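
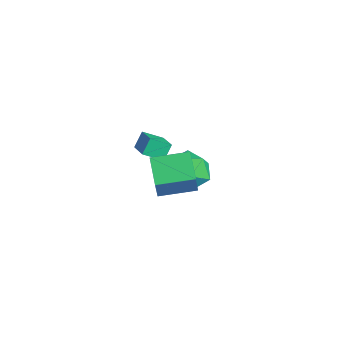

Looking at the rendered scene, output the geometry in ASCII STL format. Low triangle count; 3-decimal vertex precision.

solid 
facet normal -0.872 0.265 0.412
outer loop
vertex 1.1 0.254 3.321
vertex 1.687 1.857 3.532
vertex 0.555 0.638 1.922
endloop
endfacet
facet normal -0.342 -0.932 -0.123
outer loop
vertex 1.853 0.243 1.308
vertex 1.1 0.254 3.321
vertex 0.555 0.638 1.922
endloop
endfacet
facet normal -0.872 0.264 0.413
outer loop
vertex 0.555 0.638 1.922
vertex 1.687 1.857 3.532
vertex 1.141 2.241 2.133
endloop
endfacet
facet normal -0.352 0.247 -0.903
outer loop
vertex 1.141 2.241 2.133
vertex 1.853 0.243 1.308
vertex 0.555 0.638 1.922
endloop
endfacet
facet normal 0.352 -0.248 0.903
outer loop
vertex 1.1 0.254 3.321
vertex 2.985 1.462 2.918
vertex 1.687 1.857 3.532
endloop
endfacet
facet normal -0.341 -0.932 -0.123
outer loop
vertex 2.399 -0.141 2.707
vertex 1.1 0.254 3.321
vertex 1.853 0.243 1.308
endloop
endfacet
facet normal 0.352 -0.247 0.903
outer loop
vertex 2.399 -0.141 2.707
vertex 2.985 1.462 2.918
vertex 1.1 0.254 3.321
endloop
endfacet
facet normal 0.342 0.932 0.122
outer loop
vertex 1.687 1.857 3.532
vertex 2.985 1.462 2.918
vertex 1.141 2.241 2.133
endloop
endfacet
facet normal -0.351 0.248 -0.903
outer loop
vertex 2.44 1.846 1.519
vertex 1.853 0.243 1.308
vertex 1.141 2.241 2.133
endloop
endfacet
facet normal 0.341 0.932 0.123
outer loop
vertex 1.141 2.241 2.133
vertex 2.985 1.462 2.918
vertex 2.44 1.846 1.519
endloop
endfacet
facet normal 0.871 -0.265 -0.413
outer loop
vertex 2.44 1.846 1.519
vertex 2.399 -0.141 2.707
vertex 1.853 0.243 1.308
endloop
endfacet
facet normal 0.872 -0.264 -0.412
outer loop
vertex 2.985 1.462 2.918
vertex 2.399 -0.141 2.707
vertex 2.44 1.846 1.519
endloop
endfacet
facet normal -0.901 0.139 -0.411
outer loop
vertex -4.127 2.028 -0.949
vertex -4.374 2.548 -0.231
vertex -3.752 2.922 -1.468
endloop
endfacet
facet normal 0.268 -0.565 -0.780
outer loop
vertex -2.526 2.732 -0.909
vertex -4.127 2.028 -0.949
vertex -3.752 2.922 -1.468
endloop
endfacet
facet normal -0.901 0.141 -0.411
outer loop
vertex -3.752 2.922 -1.468
vertex -4.374 2.548 -0.231
vertex -3.998 3.442 -0.75
endloop
endfacet
facet normal 0.341 0.813 -0.472
outer loop
vertex -3.998 3.442 -0.75
vertex -2.526 2.732 -0.909
vertex -3.752 2.922 -1.468
endloop
endfacet
facet normal -0.341 -0.813 0.472
outer loop
vertex -4.127 2.028 -0.949
vertex -3.148 2.358 0.328
vertex -4.374 2.548 -0.231
endloop
endfacet
facet normal 0.268 -0.566 -0.780
outer loop
vertex -2.902 1.838 -0.39
vertex -4.127 2.028 -0.949
vertex -2.526 2.732 -0.909
endloop
endfacet
facet normal -0.341 -0.813 0.472
outer loop
vertex -2.902 1.838 -0.39
vertex -3.148 2.358 0.328
vertex -4.127 2.028 -0.949
endloop
endfacet
facet normal -0.268 0.566 0.780
outer loop
vertex -4.374 2.548 -0.231
vertex -3.148 2.358 0.328
vertex -3.998 3.442 -0.75
endloop
endfacet
facet normal 0.341 0.813 -0.472
outer loop
vertex -2.773 3.252 -0.191
vertex -2.526 2.732 -0.909
vertex -3.998 3.442 -0.75
endloop
endfacet
facet normal -0.268 0.565 0.780
outer loop
vertex -3.998 3.442 -0.75
vertex -3.148 2.358 0.328
vertex -2.773 3.252 -0.191
endloop
endfacet
facet normal 0.901 -0.140 0.411
outer loop
vertex -2.773 3.252 -0.191
vertex -2.902 1.838 -0.39
vertex -2.526 2.732 -0.909
endloop
endfacet
facet normal 0.901 -0.140 0.410
outer loop
vertex -3.148 2.358 0.328
vertex -2.902 1.838 -0.39
vertex -2.773 3.252 -0.191
endloop
endfacet
facet normal -0.707 -0.265 0.655
outer loop
vertex -3.128 4.247 -1.287
vertex -3.235 3.175 -1.836
vertex -2.447 3.313 -0.93
endloop
endfacet
facet normal -0.242 0.188 0.952
outer loop
vertex -3.128 4.247 -1.287
vertex -2.447 3.313 -0.93
vertex -1.96 4.416 -1.024
endloop
endfacet
facet normal -0.241 0.788 0.566
outer loop
vertex -3.128 4.247 -1.287
vertex -1.96 4.416 -1.024
vertex -2.446 4.959 -1.988
endloop
endfacet
facet normal -0.707 0.707 0.030
outer loop
vertex -3.128 4.247 -1.287
vertex -2.446 4.959 -1.988
vertex -3.235 4.191 -2.491
endloop
endfacet
facet normal -0.995 0.055 0.086
outer loop
vertex -3.128 4.247 -1.287
vertex -3.235 4.191 -2.491
vertex -3.235 3.175 -1.836
endloop
endfacet
facet normal 0.407 -0.102 0.908
outer loop
vertex -1.96 4.416 -1.024
vertex -2.447 3.313 -0.93
vertex -1.345 3.449 -1.409
endloop
endfacet
facet normal -0.345 -0.835 0.428
outer loop
vertex -2.447 3.313 -0.93
vertex -3.235 3.175 -1.836
vertex -2.134 2.681 -1.912
endloop
endfacet
facet normal -0.809 -0.318 -0.494
outer loop
vertex -3.235 3.175 -1.836
vertex -3.235 4.191 -2.491
vertex -2.62 3.224 -2.876
endloop
endfacet
facet normal -0.344 0.736 -0.583
outer loop
vertex -3.235 4.191 -2.491
vertex -2.446 4.959 -1.988
vertex -2.133 4.327 -2.97
endloop
endfacet
facet normal 0.409 0.868 0.283
outer loop
vertex -2.446 4.959 -1.988
vertex -1.96 4.416 -1.024
vertex -1.345 4.465 -2.064
endloop
endfacet
facet normal 0.707 -0.707 -0.030
outer loop
vertex -1.452 3.393 -2.613
vertex -1.345 3.449 -1.409
vertex -2.134 2.681 -1.912
endloop
endfacet
facet normal 0.241 -0.788 -0.566
outer loop
vertex -1.452 3.393 -2.613
vertex -2.134 2.681 -1.912
vertex -2.62 3.224 -2.876
endloop
endfacet
facet normal 0.242 -0.188 -0.952
outer loop
vertex -1.452 3.393 -2.613
vertex -2.62 3.224 -2.876
vertex -2.133 4.327 -2.97
endloop
endfacet
facet normal 0.707 0.265 -0.655
outer loop
vertex -1.452 3.393 -2.613
vertex -2.133 4.327 -2.97
vertex -1.345 4.465 -2.064
endloop
endfacet
facet normal 0.995 -0.055 -0.086
outer loop
vertex -1.452 3.393 -2.613
vertex -1.345 4.465 -2.064
vertex -1.345 3.449 -1.409
endloop
endfacet
facet normal 0.344 -0.736 0.583
outer loop
vertex -2.134 2.681 -1.912
vertex -1.345 3.449 -1.409
vertex -2.447 3.313 -0.93
endloop
endfacet
facet normal -0.409 -0.868 -0.283
outer loop
vertex -2.62 3.224 -2.876
vertex -2.134 2.681 -1.912
vertex -3.235 3.175 -1.836
endloop
endfacet
facet normal -0.407 0.102 -0.908
outer loop
vertex -2.133 4.327 -2.97
vertex -2.62 3.224 -2.876
vertex -3.235 4.191 -2.491
endloop
endfacet
facet normal 0.345 0.835 -0.428
outer loop
vertex -1.345 4.465 -2.064
vertex -2.133 4.327 -2.97
vertex -2.446 4.959 -1.988
endloop
endfacet
facet normal 0.809 0.318 0.494
outer loop
vertex -1.345 3.449 -1.409
vertex -1.345 4.465 -2.064
vertex -1.96 4.416 -1.024
endloop
endfacet

endsolid


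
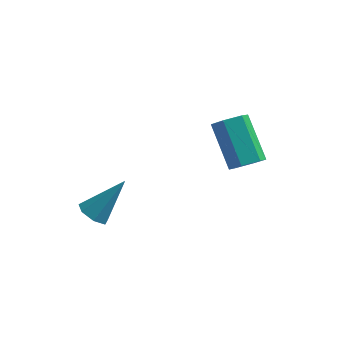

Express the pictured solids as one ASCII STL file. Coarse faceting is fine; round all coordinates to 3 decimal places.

solid 
facet normal -0.525 -0.393 -0.755
outer loop
vertex -0.619 -0.651 -3.586
vertex -1.075 -0.816 -3.183
vertex -1.011 -0.279 -3.507
endloop
endfacet
facet normal 0.594 0.707 -0.384
outer loop
vertex -0.619 -0.651 -3.586
vertex -1.011 -0.279 -3.507
vertex -0.125 -0.104 -1.817
endloop
endfacet
facet normal -0.525 -0.393 -0.755
outer loop
vertex -1.011 -0.279 -3.507
vertex -1.075 -0.816 -3.183
vertex -1.452 -0.311 -3.184
endloop
endfacet
facet normal -0.107 0.993 -0.047
outer loop
vertex -1.011 -0.279 -3.507
vertex -1.452 -0.311 -3.184
vertex -0.125 -0.104 -1.817
endloop
endfacet
facet normal -0.525 -0.393 -0.755
outer loop
vertex -1.452 -0.311 -3.184
vertex -1.075 -0.816 -3.183
vertex -1.608 -0.723 -2.861
endloop
endfacet
facet normal -0.608 0.619 0.496
outer loop
vertex -1.452 -0.311 -3.184
vertex -1.608 -0.723 -2.861
vertex -0.125 -0.104 -1.817
endloop
endfacet
facet normal -0.525 -0.394 -0.755
outer loop
vertex -1.608 -0.723 -2.861
vertex -1.075 -0.816 -3.183
vertex -1.363 -1.205 -2.78
endloop
endfacet
facet normal -0.534 -0.131 0.836
outer loop
vertex -1.608 -0.723 -2.861
vertex -1.363 -1.205 -2.78
vertex -0.125 -0.104 -1.817
endloop
endfacet
facet normal -0.525 -0.393 -0.755
outer loop
vertex -1.363 -1.205 -2.78
vertex -1.075 -0.816 -3.183
vertex -0.901 -1.394 -3.003
endloop
endfacet
facet normal 0.061 -0.695 0.716
outer loop
vertex -1.363 -1.205 -2.78
vertex -0.901 -1.394 -3.003
vertex -0.125 -0.104 -1.817
endloop
endfacet
facet normal -0.526 -0.393 -0.754
outer loop
vertex -0.901 -1.394 -3.003
vertex -1.075 -0.816 -3.183
vertex -0.57 -1.148 -3.362
endloop
endfacet
facet normal 0.728 -0.647 0.228
outer loop
vertex -0.901 -1.394 -3.003
vertex -0.57 -1.148 -3.362
vertex -0.125 -0.104 -1.817
endloop
endfacet
facet normal -0.525 -0.392 -0.755
outer loop
vertex -0.57 -1.148 -3.362
vertex -1.075 -0.816 -3.183
vertex -0.619 -0.651 -3.586
endloop
endfacet
facet normal 0.965 -0.023 -0.262
outer loop
vertex -0.57 -1.148 -3.362
vertex -0.619 -0.651 -3.586
vertex -0.125 -0.104 -1.817
endloop
endfacet
facet normal 0.451 -0.571 -0.686
outer loop
vertex 4.171 3.076 -2.544
vertex 3.581 2.708 -2.626
vertex 3.698 3.274 -3.02
endloop
endfacet
facet normal 0.583 0.770 -0.259
outer loop
vertex 4.171 3.076 -2.544
vertex 3.698 3.274 -3.02
vertex 3.269 4.219 -1.173
endloop
endfacet
facet normal 0.584 0.770 -0.258
outer loop
vertex 3.269 4.219 -1.173
vertex 3.698 3.274 -3.02
vertex 2.796 4.418 -1.649
endloop
endfacet
facet normal -0.450 0.572 0.686
outer loop
vertex 3.269 4.219 -1.173
vertex 2.796 4.418 -1.649
vertex 2.679 3.852 -1.254
endloop
endfacet
facet normal 0.451 -0.571 -0.686
outer loop
vertex 3.698 3.274 -3.02
vertex 3.581 2.708 -2.626
vertex 3.108 2.907 -3.102
endloop
endfacet
facet normal -0.292 0.631 -0.719
outer loop
vertex 3.698 3.274 -3.02
vertex 3.108 2.907 -3.102
vertex 2.796 4.418 -1.649
endloop
endfacet
facet normal -0.293 0.630 -0.719
outer loop
vertex 2.796 4.418 -1.649
vertex 3.108 2.907 -3.102
vertex 2.206 4.05 -1.731
endloop
endfacet
facet normal -0.452 0.571 0.685
outer loop
vertex 2.796 4.418 -1.649
vertex 2.206 4.05 -1.731
vertex 2.679 3.852 -1.254
endloop
endfacet
facet normal 0.450 -0.572 -0.686
outer loop
vertex 3.108 2.907 -3.102
vertex 3.581 2.708 -2.626
vertex 2.991 2.341 -2.707
endloop
endfacet
facet normal -0.877 -0.140 -0.460
outer loop
vertex 3.108 2.907 -3.102
vertex 2.991 2.341 -2.707
vertex 2.206 4.05 -1.731
endloop
endfacet
facet normal -0.877 -0.140 -0.460
outer loop
vertex 2.206 4.05 -1.731
vertex 2.991 2.341 -2.707
vertex 2.089 3.484 -1.336
endloop
endfacet
facet normal -0.452 0.571 0.685
outer loop
vertex 2.206 4.05 -1.731
vertex 2.089 3.484 -1.336
vertex 2.679 3.852 -1.254
endloop
endfacet
facet normal 0.450 -0.572 -0.686
outer loop
vertex 2.991 2.341 -2.707
vertex 3.581 2.708 -2.626
vertex 3.464 2.142 -2.231
endloop
endfacet
facet normal -0.584 -0.770 0.258
outer loop
vertex 2.991 2.341 -2.707
vertex 3.464 2.142 -2.231
vertex 2.089 3.484 -1.336
endloop
endfacet
facet normal -0.583 -0.770 0.259
outer loop
vertex 2.089 3.484 -1.336
vertex 3.464 2.142 -2.231
vertex 2.562 3.286 -0.86
endloop
endfacet
facet normal -0.451 0.571 0.686
outer loop
vertex 2.089 3.484 -1.336
vertex 2.562 3.286 -0.86
vertex 2.679 3.852 -1.254
endloop
endfacet
facet normal 0.452 -0.571 -0.685
outer loop
vertex 3.464 2.142 -2.231
vertex 3.581 2.708 -2.626
vertex 4.054 2.51 -2.149
endloop
endfacet
facet normal 0.293 -0.630 0.719
outer loop
vertex 3.464 2.142 -2.231
vertex 4.054 2.51 -2.149
vertex 2.562 3.286 -0.86
endloop
endfacet
facet normal 0.293 -0.631 0.719
outer loop
vertex 2.562 3.286 -0.86
vertex 4.054 2.51 -2.149
vertex 3.152 3.653 -0.778
endloop
endfacet
facet normal -0.451 0.571 0.686
outer loop
vertex 2.562 3.286 -0.86
vertex 3.152 3.653 -0.778
vertex 2.679 3.852 -1.254
endloop
endfacet
facet normal 0.452 -0.571 -0.685
outer loop
vertex 4.054 2.51 -2.149
vertex 3.581 2.708 -2.626
vertex 4.171 3.076 -2.544
endloop
endfacet
facet normal 0.877 0.140 0.460
outer loop
vertex 4.054 2.51 -2.149
vertex 4.171 3.076 -2.544
vertex 3.152 3.653 -0.778
endloop
endfacet
facet normal 0.877 0.140 0.460
outer loop
vertex 3.152 3.653 -0.778
vertex 4.171 3.076 -2.544
vertex 3.269 4.219 -1.173
endloop
endfacet
facet normal -0.450 0.572 0.686
outer loop
vertex 3.152 3.653 -0.778
vertex 3.269 4.219 -1.173
vertex 2.679 3.852 -1.254
endloop
endfacet

endsolid


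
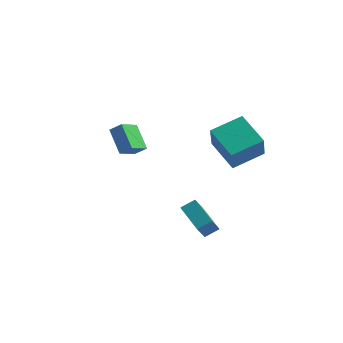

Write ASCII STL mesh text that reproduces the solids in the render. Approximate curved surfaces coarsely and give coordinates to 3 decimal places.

solid 
facet normal -0.580 0.527 0.621
outer loop
vertex -4.187 2.784 -0.197
vertex -3.833 3.913 -0.825
vertex -4.842 2.692 -0.731
endloop
endfacet
facet normal -0.264 -0.843 0.469
outer loop
vertex -3.867 1.807 -1.775
vertex -4.187 2.784 -0.197
vertex -4.842 2.692 -0.731
endloop
endfacet
facet normal -0.580 0.527 0.621
outer loop
vertex -4.842 2.692 -0.731
vertex -3.833 3.913 -0.825
vertex -4.488 3.821 -1.359
endloop
endfacet
facet normal -0.771 -0.108 -0.628
outer loop
vertex -4.488 3.821 -1.359
vertex -3.867 1.807 -1.775
vertex -4.842 2.692 -0.731
endloop
endfacet
facet normal 0.771 0.108 0.628
outer loop
vertex -4.187 2.784 -0.197
vertex -2.858 3.028 -1.869
vertex -3.833 3.913 -0.825
endloop
endfacet
facet normal -0.264 -0.843 0.469
outer loop
vertex -3.212 1.899 -1.241
vertex -4.187 2.784 -0.197
vertex -3.867 1.807 -1.775
endloop
endfacet
facet normal 0.771 0.108 0.628
outer loop
vertex -3.212 1.899 -1.241
vertex -2.858 3.028 -1.869
vertex -4.187 2.784 -0.197
endloop
endfacet
facet normal 0.264 0.843 -0.469
outer loop
vertex -3.833 3.913 -0.825
vertex -2.858 3.028 -1.869
vertex -4.488 3.821 -1.359
endloop
endfacet
facet normal -0.771 -0.108 -0.628
outer loop
vertex -3.513 2.936 -2.403
vertex -3.867 1.807 -1.775
vertex -4.488 3.821 -1.359
endloop
endfacet
facet normal 0.264 0.843 -0.469
outer loop
vertex -4.488 3.821 -1.359
vertex -2.858 3.028 -1.869
vertex -3.513 2.936 -2.403
endloop
endfacet
facet normal 0.580 -0.527 -0.621
outer loop
vertex -3.513 2.936 -2.403
vertex -3.212 1.899 -1.241
vertex -3.867 1.807 -1.775
endloop
endfacet
facet normal 0.580 -0.527 -0.621
outer loop
vertex -2.858 3.028 -1.869
vertex -3.212 1.899 -1.241
vertex -3.513 2.936 -2.403
endloop
endfacet
facet normal -0.765 0.497 0.410
outer loop
vertex 0.962 2.344 0.88
vertex 2.167 3.721 1.458
vertex 0.693 3.252 -0.721
endloop
endfacet
facet normal -0.628 -0.718 -0.302
outer loop
vertex 2.253 2.239 -1.558
vertex 0.962 2.344 0.88
vertex 0.693 3.252 -0.721
endloop
endfacet
facet normal -0.765 0.496 0.411
outer loop
vertex 0.693 3.252 -0.721
vertex 2.167 3.721 1.458
vertex 1.898 4.63 -0.142
endloop
endfacet
facet normal -0.145 0.488 -0.861
outer loop
vertex 1.898 4.63 -0.142
vertex 2.253 2.239 -1.558
vertex 0.693 3.252 -0.721
endloop
endfacet
facet normal 0.145 -0.488 0.861
outer loop
vertex 0.962 2.344 0.88
vertex 3.727 2.708 0.621
vertex 2.167 3.721 1.458
endloop
endfacet
facet normal -0.628 -0.717 -0.302
outer loop
vertex 2.522 1.33 0.042
vertex 0.962 2.344 0.88
vertex 2.253 2.239 -1.558
endloop
endfacet
facet normal 0.145 -0.488 0.861
outer loop
vertex 2.522 1.33 0.042
vertex 3.727 2.708 0.621
vertex 0.962 2.344 0.88
endloop
endfacet
facet normal 0.628 0.717 0.302
outer loop
vertex 2.167 3.721 1.458
vertex 3.727 2.708 0.621
vertex 1.898 4.63 -0.142
endloop
endfacet
facet normal -0.145 0.488 -0.861
outer loop
vertex 3.458 3.616 -0.98
vertex 2.253 2.239 -1.558
vertex 1.898 4.63 -0.142
endloop
endfacet
facet normal 0.628 0.717 0.301
outer loop
vertex 1.898 4.63 -0.142
vertex 3.727 2.708 0.621
vertex 3.458 3.616 -0.98
endloop
endfacet
facet normal 0.765 -0.497 -0.411
outer loop
vertex 3.458 3.616 -0.98
vertex 2.522 1.33 0.042
vertex 2.253 2.239 -1.558
endloop
endfacet
facet normal 0.765 -0.497 -0.410
outer loop
vertex 3.727 2.708 0.621
vertex 2.522 1.33 0.042
vertex 3.458 3.616 -0.98
endloop
endfacet
facet normal -0.658 -0.588 -0.471
outer loop
vertex 1.899 -1.615 -3.756
vertex 0.619 -0.702 -3.109
vertex 1.943 -0.696 -4.966
endloop
endfacet
facet normal 0.754 -0.536 -0.380
outer loop
vertex 2.521 -0.178 -4.551
vertex 1.899 -1.615 -3.756
vertex 1.943 -0.696 -4.966
endloop
endfacet
facet normal -0.658 -0.588 -0.471
outer loop
vertex 1.943 -0.696 -4.966
vertex 0.619 -0.702 -3.109
vertex 0.663 0.217 -4.319
endloop
endfacet
facet normal 0.029 0.605 -0.796
outer loop
vertex 0.663 0.217 -4.319
vertex 2.521 -0.178 -4.551
vertex 1.943 -0.696 -4.966
endloop
endfacet
facet normal -0.029 -0.605 0.796
outer loop
vertex 1.899 -1.615 -3.756
vertex 1.197 -0.184 -2.694
vertex 0.619 -0.702 -3.109
endloop
endfacet
facet normal 0.754 -0.536 -0.380
outer loop
vertex 2.477 -1.097 -3.341
vertex 1.899 -1.615 -3.756
vertex 2.521 -0.178 -4.551
endloop
endfacet
facet normal -0.029 -0.605 0.796
outer loop
vertex 2.477 -1.097 -3.341
vertex 1.197 -0.184 -2.694
vertex 1.899 -1.615 -3.756
endloop
endfacet
facet normal -0.754 0.536 0.380
outer loop
vertex 0.619 -0.702 -3.109
vertex 1.197 -0.184 -2.694
vertex 0.663 0.217 -4.319
endloop
endfacet
facet normal 0.029 0.605 -0.796
outer loop
vertex 1.241 0.735 -3.904
vertex 2.521 -0.178 -4.551
vertex 0.663 0.217 -4.319
endloop
endfacet
facet normal -0.754 0.536 0.380
outer loop
vertex 0.663 0.217 -4.319
vertex 1.197 -0.184 -2.694
vertex 1.241 0.735 -3.904
endloop
endfacet
facet normal 0.658 0.588 0.471
outer loop
vertex 1.241 0.735 -3.904
vertex 2.477 -1.097 -3.341
vertex 2.521 -0.178 -4.551
endloop
endfacet
facet normal 0.658 0.588 0.471
outer loop
vertex 1.197 -0.184 -2.694
vertex 2.477 -1.097 -3.341
vertex 1.241 0.735 -3.904
endloop
endfacet

endsolid


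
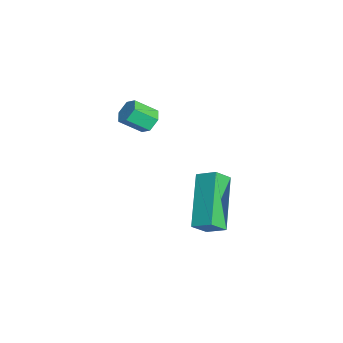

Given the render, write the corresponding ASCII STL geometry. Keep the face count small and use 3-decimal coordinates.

solid 
facet normal 0.011 0.794 -0.608
outer loop
vertex -1.872 1.477 3.587
vertex -2.384 1.537 3.656
vertex -2.05 1.776 3.974
endloop
endfacet
facet normal 0.940 0.199 0.278
outer loop
vertex -1.872 1.477 3.587
vertex -2.05 1.776 3.974
vertex -1.884 0.684 4.196
endloop
endfacet
facet normal 0.940 0.199 0.277
outer loop
vertex -1.884 0.684 4.196
vertex -2.05 1.776 3.974
vertex -2.061 0.983 4.582
endloop
endfacet
facet normal -0.010 -0.793 0.609
outer loop
vertex -1.884 0.684 4.196
vertex -2.061 0.983 4.582
vertex -2.396 0.743 4.264
endloop
endfacet
facet normal 0.012 0.793 -0.609
outer loop
vertex -2.05 1.776 3.974
vertex -2.384 1.537 3.656
vertex -2.562 1.836 4.042
endloop
endfacet
facet normal 0.174 0.598 0.783
outer loop
vertex -2.05 1.776 3.974
vertex -2.562 1.836 4.042
vertex -2.061 0.983 4.582
endloop
endfacet
facet normal 0.174 0.598 0.782
outer loop
vertex -2.061 0.983 4.582
vertex -2.562 1.836 4.042
vertex -2.573 1.042 4.651
endloop
endfacet
facet normal -0.009 -0.793 0.609
outer loop
vertex -2.061 0.983 4.582
vertex -2.573 1.042 4.651
vertex -2.396 0.743 4.264
endloop
endfacet
facet normal 0.010 0.793 -0.609
outer loop
vertex -2.562 1.836 4.042
vertex -2.384 1.537 3.656
vertex -2.896 1.596 3.724
endloop
endfacet
facet normal -0.766 0.398 0.505
outer loop
vertex -2.562 1.836 4.042
vertex -2.896 1.596 3.724
vertex -2.573 1.042 4.651
endloop
endfacet
facet normal -0.765 0.400 0.505
outer loop
vertex -2.573 1.042 4.651
vertex -2.896 1.596 3.724
vertex -2.908 0.803 4.333
endloop
endfacet
facet normal -0.011 -0.794 0.608
outer loop
vertex -2.573 1.042 4.651
vertex -2.908 0.803 4.333
vertex -2.396 0.743 4.264
endloop
endfacet
facet normal 0.010 0.793 -0.609
outer loop
vertex -2.896 1.596 3.724
vertex -2.384 1.537 3.656
vertex -2.719 1.297 3.338
endloop
endfacet
facet normal -0.940 -0.199 -0.277
outer loop
vertex -2.896 1.596 3.724
vertex -2.719 1.297 3.338
vertex -2.908 0.803 4.333
endloop
endfacet
facet normal -0.940 -0.200 -0.278
outer loop
vertex -2.908 0.803 4.333
vertex -2.719 1.297 3.338
vertex -2.73 0.504 3.946
endloop
endfacet
facet normal -0.011 -0.794 0.608
outer loop
vertex -2.908 0.803 4.333
vertex -2.73 0.504 3.946
vertex -2.396 0.743 4.264
endloop
endfacet
facet normal 0.009 0.793 -0.609
outer loop
vertex -2.719 1.297 3.338
vertex -2.384 1.537 3.656
vertex -2.207 1.238 3.269
endloop
endfacet
facet normal -0.174 -0.598 -0.783
outer loop
vertex -2.719 1.297 3.338
vertex -2.207 1.238 3.269
vertex -2.73 0.504 3.946
endloop
endfacet
facet normal -0.174 -0.598 -0.783
outer loop
vertex -2.73 0.504 3.946
vertex -2.207 1.238 3.269
vertex -2.218 0.444 3.878
endloop
endfacet
facet normal -0.012 -0.793 0.609
outer loop
vertex -2.73 0.504 3.946
vertex -2.218 0.444 3.878
vertex -2.396 0.743 4.264
endloop
endfacet
facet normal 0.011 0.794 -0.608
outer loop
vertex -2.207 1.238 3.269
vertex -2.384 1.537 3.656
vertex -1.872 1.477 3.587
endloop
endfacet
facet normal 0.765 -0.399 -0.506
outer loop
vertex -2.207 1.238 3.269
vertex -1.872 1.477 3.587
vertex -2.218 0.444 3.878
endloop
endfacet
facet normal 0.766 -0.399 -0.504
outer loop
vertex -2.218 0.444 3.878
vertex -1.872 1.477 3.587
vertex -1.884 0.684 4.196
endloop
endfacet
facet normal -0.010 -0.793 0.609
outer loop
vertex -2.218 0.444 3.878
vertex -1.884 0.684 4.196
vertex -2.396 0.743 4.264
endloop
endfacet
facet normal -0.482 -0.737 -0.474
outer loop
vertex 0.511 2.727 3.121
vertex 0.251 3.255 2.565
vertex 2.238 2.348 1.952
endloop
endfacet
facet normal 0.322 -0.652 0.687
outer loop
vertex 2.629 2.945 2.335
vertex 0.511 2.727 3.121
vertex 2.238 2.348 1.952
endloop
endfacet
facet normal -0.482 -0.737 -0.473
outer loop
vertex 2.238 2.348 1.952
vertex 0.251 3.255 2.565
vertex 1.978 2.876 1.395
endloop
endfacet
facet normal 0.815 -0.180 -0.551
outer loop
vertex 1.978 2.876 1.395
vertex 2.629 2.945 2.335
vertex 2.238 2.348 1.952
endloop
endfacet
facet normal -0.815 0.180 0.552
outer loop
vertex 0.511 2.727 3.121
vertex 0.642 3.852 2.948
vertex 0.251 3.255 2.565
endloop
endfacet
facet normal 0.322 -0.652 0.686
outer loop
vertex 0.902 3.324 3.505
vertex 0.511 2.727 3.121
vertex 2.629 2.945 2.335
endloop
endfacet
facet normal -0.815 0.180 0.551
outer loop
vertex 0.902 3.324 3.505
vertex 0.642 3.852 2.948
vertex 0.511 2.727 3.121
endloop
endfacet
facet normal -0.322 0.652 -0.687
outer loop
vertex 0.251 3.255 2.565
vertex 0.642 3.852 2.948
vertex 1.978 2.876 1.395
endloop
endfacet
facet normal 0.815 -0.179 -0.551
outer loop
vertex 2.369 3.473 1.779
vertex 2.629 2.945 2.335
vertex 1.978 2.876 1.395
endloop
endfacet
facet normal -0.322 0.652 -0.686
outer loop
vertex 1.978 2.876 1.395
vertex 0.642 3.852 2.948
vertex 2.369 3.473 1.779
endloop
endfacet
facet normal 0.483 0.737 0.474
outer loop
vertex 2.369 3.473 1.779
vertex 0.902 3.324 3.505
vertex 2.629 2.945 2.335
endloop
endfacet
facet normal 0.482 0.737 0.474
outer loop
vertex 0.642 3.852 2.948
vertex 0.902 3.324 3.505
vertex 2.369 3.473 1.779
endloop
endfacet

endsolid


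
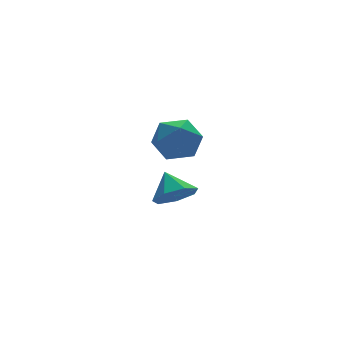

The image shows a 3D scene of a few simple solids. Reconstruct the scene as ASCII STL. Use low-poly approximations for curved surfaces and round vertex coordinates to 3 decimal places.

solid 
facet normal -0.037 -0.740 -0.672
outer loop
vertex 2.359 3.695 -0.647
vertex 1.549 3.568 -0.463
vertex 1.881 4.077 -1.042
endloop
endfacet
facet normal 0.648 0.760 -0.050
outer loop
vertex 2.359 3.695 -0.647
vertex 1.881 4.077 -1.042
vertex 1.591 4.412 0.303
endloop
endfacet
facet normal -0.038 -0.740 -0.672
outer loop
vertex 1.881 4.077 -1.042
vertex 1.549 3.568 -0.463
vertex 1.153 4.077 -1.001
endloop
endfacet
facet normal -0.014 0.970 -0.244
outer loop
vertex 1.881 4.077 -1.042
vertex 1.153 4.077 -1.001
vertex 1.591 4.412 0.303
endloop
endfacet
facet normal -0.037 -0.739 -0.672
outer loop
vertex 1.153 4.077 -1.001
vertex 1.549 3.568 -0.463
vertex 0.723 3.693 -0.555
endloop
endfacet
facet normal -0.652 0.758 0.024
outer loop
vertex 1.153 4.077 -1.001
vertex 0.723 3.693 -0.555
vertex 1.591 4.412 0.303
endloop
endfacet
facet normal -0.037 -0.740 -0.672
outer loop
vertex 0.723 3.693 -0.555
vertex 1.549 3.568 -0.463
vertex 0.915 3.215 -0.039
endloop
endfacet
facet normal -0.783 0.284 0.554
outer loop
vertex 0.723 3.693 -0.555
vertex 0.915 3.215 -0.039
vertex 1.591 4.412 0.303
endloop
endfacet
facet normal -0.037 -0.740 -0.671
outer loop
vertex 0.915 3.215 -0.039
vertex 1.549 3.568 -0.463
vertex 1.584 3.003 0.158
endloop
endfacet
facet normal -0.309 -0.096 0.946
outer loop
vertex 0.915 3.215 -0.039
vertex 1.584 3.003 0.158
vertex 1.591 4.412 0.303
endloop
endfacet
facet normal -0.036 -0.740 -0.671
outer loop
vertex 1.584 3.003 0.158
vertex 1.549 3.568 -0.463
vertex 2.227 3.217 -0.112
endloop
endfacet
facet normal 0.412 -0.095 0.906
outer loop
vertex 1.584 3.003 0.158
vertex 2.227 3.217 -0.112
vertex 1.591 4.412 0.303
endloop
endfacet
facet normal -0.036 -0.741 -0.671
outer loop
vertex 2.227 3.217 -0.112
vertex 1.549 3.568 -0.463
vertex 2.359 3.695 -0.647
endloop
endfacet
facet normal 0.839 0.286 0.463
outer loop
vertex 2.227 3.217 -0.112
vertex 2.359 3.695 -0.647
vertex 1.591 4.412 0.303
endloop
endfacet
facet normal -0.133 0.895 -0.425
outer loop
vertex 0.271 1.371 2.962
vertex -0.474 1.504 3.475
vertex 0.346 1.771 3.781
endloop
endfacet
facet normal 0.559 0.724 -0.405
outer loop
vertex 0.271 1.371 2.962
vertex 0.346 1.771 3.781
vertex 0.962 1.148 3.518
endloop
endfacet
facet normal 0.644 0.109 -0.757
outer loop
vertex 0.271 1.371 2.962
vertex 0.962 1.148 3.518
vertex 0.523 0.496 3.051
endloop
endfacet
facet normal 0.006 -0.100 -0.995
outer loop
vertex 0.271 1.371 2.962
vertex 0.523 0.496 3.051
vertex -0.364 0.716 3.024
endloop
endfacet
facet normal -0.475 0.386 -0.791
outer loop
vertex 0.271 1.371 2.962
vertex -0.364 0.716 3.024
vertex -0.474 1.504 3.475
endloop
endfacet
facet normal 0.739 0.614 0.277
outer loop
vertex 0.962 1.148 3.518
vertex 0.346 1.771 3.781
vertex 0.644 1.144 4.376
endloop
endfacet
facet normal -0.381 0.892 0.244
outer loop
vertex 0.346 1.771 3.781
vertex -0.474 1.504 3.475
vertex -0.243 1.364 4.349
endloop
endfacet
facet normal -0.936 0.068 -0.346
outer loop
vertex -0.474 1.504 3.475
vertex -0.364 0.716 3.024
vertex -0.682 0.712 3.882
endloop
endfacet
facet normal -0.157 -0.718 -0.678
outer loop
vertex -0.364 0.716 3.024
vertex 0.523 0.496 3.051
vertex -0.066 0.089 3.619
endloop
endfacet
facet normal 0.877 -0.381 -0.293
outer loop
vertex 0.523 0.496 3.051
vertex 0.962 1.148 3.518
vertex 0.754 0.356 3.925
endloop
endfacet
facet normal -0.006 0.100 0.995
outer loop
vertex 0.009 0.489 4.438
vertex 0.644 1.144 4.376
vertex -0.243 1.364 4.349
endloop
endfacet
facet normal -0.644 -0.109 0.757
outer loop
vertex 0.009 0.489 4.438
vertex -0.243 1.364 4.349
vertex -0.682 0.712 3.882
endloop
endfacet
facet normal -0.559 -0.724 0.405
outer loop
vertex 0.009 0.489 4.438
vertex -0.682 0.712 3.882
vertex -0.066 0.089 3.619
endloop
endfacet
facet normal 0.133 -0.895 0.425
outer loop
vertex 0.009 0.489 4.438
vertex -0.066 0.089 3.619
vertex 0.754 0.356 3.925
endloop
endfacet
facet normal 0.475 -0.386 0.791
outer loop
vertex 0.009 0.489 4.438
vertex 0.754 0.356 3.925
vertex 0.644 1.144 4.376
endloop
endfacet
facet normal 0.157 0.718 0.678
outer loop
vertex -0.243 1.364 4.349
vertex 0.644 1.144 4.376
vertex 0.346 1.771 3.781
endloop
endfacet
facet normal -0.877 0.381 0.293
outer loop
vertex -0.682 0.712 3.882
vertex -0.243 1.364 4.349
vertex -0.474 1.504 3.475
endloop
endfacet
facet normal -0.739 -0.614 -0.277
outer loop
vertex -0.066 0.089 3.619
vertex -0.682 0.712 3.882
vertex -0.364 0.716 3.024
endloop
endfacet
facet normal 0.381 -0.892 -0.244
outer loop
vertex 0.754 0.356 3.925
vertex -0.066 0.089 3.619
vertex 0.523 0.496 3.051
endloop
endfacet
facet normal 0.936 -0.068 0.346
outer loop
vertex 0.644 1.144 4.376
vertex 0.754 0.356 3.925
vertex 0.962 1.148 3.518
endloop
endfacet

endsolid


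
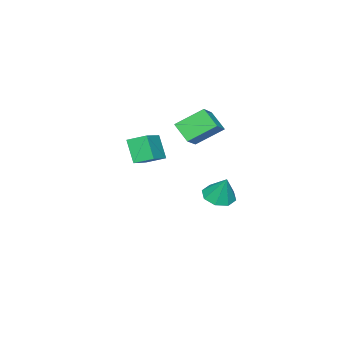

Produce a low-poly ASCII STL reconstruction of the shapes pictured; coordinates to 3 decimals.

solid 
facet normal -0.274 -0.471 0.838
outer loop
vertex 3.376 0.051 4.417
vertex 1.743 -0.292 3.69
vertex 3.781 -0.957 3.983
endloop
endfacet
facet normal 0.897 0.189 0.399
outer loop
vertex 4.217 -0.208 2.65
vertex 3.376 0.051 4.417
vertex 3.781 -0.957 3.983
endloop
endfacet
facet normal -0.274 -0.471 0.838
outer loop
vertex 3.781 -0.957 3.983
vertex 1.743 -0.292 3.69
vertex 2.148 -1.3 3.256
endloop
endfacet
facet normal 0.346 -0.862 -0.371
outer loop
vertex 2.148 -1.3 3.256
vertex 4.217 -0.208 2.65
vertex 3.781 -0.957 3.983
endloop
endfacet
facet normal -0.346 0.862 0.371
outer loop
vertex 3.376 0.051 4.417
vertex 2.179 0.457 2.357
vertex 1.743 -0.292 3.69
endloop
endfacet
facet normal 0.897 0.189 0.399
outer loop
vertex 3.812 0.8 3.084
vertex 3.376 0.051 4.417
vertex 4.217 -0.208 2.65
endloop
endfacet
facet normal -0.346 0.862 0.371
outer loop
vertex 3.812 0.8 3.084
vertex 2.179 0.457 2.357
vertex 3.376 0.051 4.417
endloop
endfacet
facet normal -0.897 -0.189 -0.399
outer loop
vertex 1.743 -0.292 3.69
vertex 2.179 0.457 2.357
vertex 2.148 -1.3 3.256
endloop
endfacet
facet normal 0.346 -0.862 -0.371
outer loop
vertex 2.584 -0.551 1.923
vertex 4.217 -0.208 2.65
vertex 2.148 -1.3 3.256
endloop
endfacet
facet normal -0.897 -0.189 -0.399
outer loop
vertex 2.148 -1.3 3.256
vertex 2.179 0.457 2.357
vertex 2.584 -0.551 1.923
endloop
endfacet
facet normal 0.274 0.471 -0.838
outer loop
vertex 2.584 -0.551 1.923
vertex 3.812 0.8 3.084
vertex 4.217 -0.208 2.65
endloop
endfacet
facet normal 0.274 0.471 -0.838
outer loop
vertex 2.179 0.457 2.357
vertex 3.812 0.8 3.084
vertex 2.584 -0.551 1.923
endloop
endfacet
facet normal -0.136 -0.382 -0.914
outer loop
vertex -3.064 0.19 -3.673
vertex -3.998 -0.142 -3.395
vertex -3.627 0.723 -3.812
endloop
endfacet
facet normal 0.667 0.736 0.119
outer loop
vertex -3.064 0.19 -3.673
vertex -3.627 0.723 -3.812
vertex -3.762 0.522 -1.805
endloop
endfacet
facet normal -0.136 -0.382 -0.914
outer loop
vertex -3.627 0.723 -3.812
vertex -3.998 -0.142 -3.395
vertex -4.408 0.749 -3.707
endloop
endfacet
facet normal 0.047 0.994 0.103
outer loop
vertex -3.627 0.723 -3.812
vertex -4.408 0.749 -3.707
vertex -3.762 0.522 -1.805
endloop
endfacet
facet normal -0.135 -0.382 -0.914
outer loop
vertex -4.408 0.749 -3.707
vertex -3.998 -0.142 -3.395
vertex -4.949 0.253 -3.42
endloop
endfacet
facet normal -0.562 0.777 0.284
outer loop
vertex -4.408 0.749 -3.707
vertex -4.949 0.253 -3.42
vertex -3.762 0.522 -1.805
endloop
endfacet
facet normal -0.135 -0.382 -0.914
outer loop
vertex -4.949 0.253 -3.42
vertex -3.998 -0.142 -3.395
vertex -4.932 -0.475 -3.118
endloop
endfacet
facet normal -0.804 0.212 0.556
outer loop
vertex -4.949 0.253 -3.42
vertex -4.932 -0.475 -3.118
vertex -3.762 0.522 -1.805
endloop
endfacet
facet normal -0.135 -0.382 -0.914
outer loop
vertex -4.932 -0.475 -3.118
vertex -3.998 -0.142 -3.395
vertex -4.369 -1.008 -2.978
endloop
endfacet
facet normal -0.537 -0.368 0.759
outer loop
vertex -4.932 -0.475 -3.118
vertex -4.369 -1.008 -2.978
vertex -3.762 0.522 -1.805
endloop
endfacet
facet normal -0.136 -0.382 -0.914
outer loop
vertex -4.369 -1.008 -2.978
vertex -3.998 -0.142 -3.395
vertex -3.588 -1.034 -3.083
endloop
endfacet
facet normal 0.083 -0.627 0.775
outer loop
vertex -4.369 -1.008 -2.978
vertex -3.588 -1.034 -3.083
vertex -3.762 0.522 -1.805
endloop
endfacet
facet normal -0.136 -0.382 -0.914
outer loop
vertex -3.588 -1.034 -3.083
vertex -3.998 -0.142 -3.395
vertex -3.047 -0.538 -3.371
endloop
endfacet
facet normal 0.692 -0.410 0.594
outer loop
vertex -3.588 -1.034 -3.083
vertex -3.047 -0.538 -3.371
vertex -3.762 0.522 -1.805
endloop
endfacet
facet normal -0.136 -0.382 -0.914
outer loop
vertex -3.047 -0.538 -3.371
vertex -3.998 -0.142 -3.395
vertex -3.064 0.19 -3.673
endloop
endfacet
facet normal 0.934 0.155 0.321
outer loop
vertex -3.047 -0.538 -3.371
vertex -3.064 0.19 -3.673
vertex -3.762 0.522 -1.805
endloop
endfacet
facet normal -0.538 0.630 0.560
outer loop
vertex -4.187 -0.801 2.98
vertex -2.799 -0.419 3.884
vertex -3.886 0.268 2.065
endloop
endfacet
facet normal -0.817 -0.225 -0.531
outer loop
vertex -2.821 -0.981 0.956
vertex -4.187 -0.801 2.98
vertex -3.886 0.268 2.065
endloop
endfacet
facet normal -0.537 0.631 0.559
outer loop
vertex -3.886 0.268 2.065
vertex -2.799 -0.419 3.884
vertex -2.497 0.65 2.968
endloop
endfacet
facet normal 0.209 0.743 -0.636
outer loop
vertex -2.497 0.65 2.968
vertex -2.821 -0.981 0.956
vertex -3.886 0.268 2.065
endloop
endfacet
facet normal -0.209 -0.743 0.636
outer loop
vertex -4.187 -0.801 2.98
vertex -1.734 -1.668 2.775
vertex -2.799 -0.419 3.884
endloop
endfacet
facet normal -0.817 -0.225 -0.531
outer loop
vertex -3.123 -2.05 1.872
vertex -4.187 -0.801 2.98
vertex -2.821 -0.981 0.956
endloop
endfacet
facet normal -0.209 -0.743 0.636
outer loop
vertex -3.123 -2.05 1.872
vertex -1.734 -1.668 2.775
vertex -4.187 -0.801 2.98
endloop
endfacet
facet normal 0.817 0.225 0.531
outer loop
vertex -2.799 -0.419 3.884
vertex -1.734 -1.668 2.775
vertex -2.497 0.65 2.968
endloop
endfacet
facet normal 0.210 0.743 -0.636
outer loop
vertex -1.433 -0.599 1.86
vertex -2.821 -0.981 0.956
vertex -2.497 0.65 2.968
endloop
endfacet
facet normal 0.817 0.225 0.531
outer loop
vertex -2.497 0.65 2.968
vertex -1.734 -1.668 2.775
vertex -1.433 -0.599 1.86
endloop
endfacet
facet normal 0.538 -0.631 -0.559
outer loop
vertex -1.433 -0.599 1.86
vertex -3.123 -2.05 1.872
vertex -2.821 -0.981 0.956
endloop
endfacet
facet normal 0.537 -0.631 -0.560
outer loop
vertex -1.734 -1.668 2.775
vertex -3.123 -2.05 1.872
vertex -1.433 -0.599 1.86
endloop
endfacet

endsolid


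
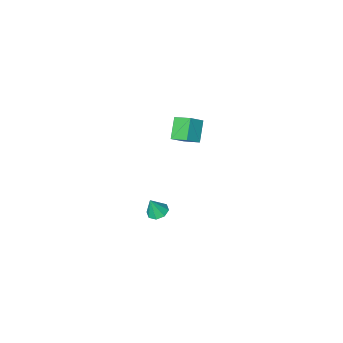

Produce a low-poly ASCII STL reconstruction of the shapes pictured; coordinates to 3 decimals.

solid 
facet normal -0.485 -0.566 0.666
outer loop
vertex 1.075 3.9 4.387
vertex 0.28 3.833 3.751
vertex 1.5 3.021 3.949
endloop
endfacet
facet normal 0.779 0.066 0.623
outer loop
vertex 2.14 3.767 3.069
vertex 1.075 3.9 4.387
vertex 1.5 3.021 3.949
endloop
endfacet
facet normal -0.484 -0.565 0.668
outer loop
vertex 1.5 3.021 3.949
vertex 0.28 3.833 3.751
vertex 0.704 2.953 3.314
endloop
endfacet
facet normal 0.396 -0.822 -0.409
outer loop
vertex 0.704 2.953 3.314
vertex 2.14 3.767 3.069
vertex 1.5 3.021 3.949
endloop
endfacet
facet normal -0.396 0.822 0.409
outer loop
vertex 1.075 3.9 4.387
vertex 0.92 4.579 2.871
vertex 0.28 3.833 3.751
endloop
endfacet
facet normal 0.779 0.066 0.623
outer loop
vertex 1.716 4.647 3.506
vertex 1.075 3.9 4.387
vertex 2.14 3.767 3.069
endloop
endfacet
facet normal -0.396 0.822 0.409
outer loop
vertex 1.716 4.647 3.506
vertex 0.92 4.579 2.871
vertex 1.075 3.9 4.387
endloop
endfacet
facet normal -0.779 -0.066 -0.623
outer loop
vertex 0.28 3.833 3.751
vertex 0.92 4.579 2.871
vertex 0.704 2.953 3.314
endloop
endfacet
facet normal 0.396 -0.822 -0.409
outer loop
vertex 1.345 3.7 2.433
vertex 2.14 3.767 3.069
vertex 0.704 2.953 3.314
endloop
endfacet
facet normal -0.779 -0.066 -0.623
outer loop
vertex 0.704 2.953 3.314
vertex 0.92 4.579 2.871
vertex 1.345 3.7 2.433
endloop
endfacet
facet normal 0.486 0.565 -0.667
outer loop
vertex 1.345 3.7 2.433
vertex 1.716 4.647 3.506
vertex 2.14 3.767 3.069
endloop
endfacet
facet normal 0.484 0.566 -0.667
outer loop
vertex 0.92 4.579 2.871
vertex 1.716 4.647 3.506
vertex 1.345 3.7 2.433
endloop
endfacet
facet normal -0.349 0.079 -0.934
outer loop
vertex 2.683 3.162 -4.13
vertex 2.308 2.666 -4.032
vertex 2.251 3.289 -3.958
endloop
endfacet
facet normal 0.401 0.824 0.400
outer loop
vertex 2.683 3.162 -4.13
vertex 2.251 3.289 -3.958
vertex 2.712 2.574 -2.948
endloop
endfacet
facet normal -0.349 0.079 -0.934
outer loop
vertex 2.251 3.289 -3.958
vertex 2.308 2.666 -4.032
vertex 1.852 3.051 -3.829
endloop
endfacet
facet normal -0.237 0.739 0.631
outer loop
vertex 2.251 3.289 -3.958
vertex 1.852 3.051 -3.829
vertex 2.712 2.574 -2.948
endloop
endfacet
facet normal -0.349 0.079 -0.934
outer loop
vertex 1.852 3.051 -3.829
vertex 2.308 2.666 -4.032
vertex 1.72 2.587 -3.819
endloop
endfacet
facet normal -0.645 0.199 0.738
outer loop
vertex 1.852 3.051 -3.829
vertex 1.72 2.587 -3.819
vertex 2.712 2.574 -2.948
endloop
endfacet
facet normal -0.349 0.078 -0.934
outer loop
vertex 1.72 2.587 -3.819
vertex 2.308 2.666 -4.032
vertex 1.932 2.17 -3.933
endloop
endfacet
facet normal -0.584 -0.476 0.658
outer loop
vertex 1.72 2.587 -3.819
vertex 1.932 2.17 -3.933
vertex 2.712 2.574 -2.948
endloop
endfacet
facet normal -0.349 0.078 -0.934
outer loop
vertex 1.932 2.17 -3.933
vertex 2.308 2.666 -4.032
vertex 2.364 2.043 -4.105
endloop
endfacet
facet normal -0.089 -0.895 0.437
outer loop
vertex 1.932 2.17 -3.933
vertex 2.364 2.043 -4.105
vertex 2.712 2.574 -2.948
endloop
endfacet
facet normal -0.349 0.078 -0.934
outer loop
vertex 2.364 2.043 -4.105
vertex 2.308 2.666 -4.032
vertex 2.763 2.281 -4.234
endloop
endfacet
facet normal 0.550 -0.810 0.206
outer loop
vertex 2.364 2.043 -4.105
vertex 2.763 2.281 -4.234
vertex 2.712 2.574 -2.948
endloop
endfacet
facet normal -0.349 0.077 -0.934
outer loop
vertex 2.763 2.281 -4.234
vertex 2.308 2.666 -4.032
vertex 2.895 2.744 -4.245
endloop
endfacet
facet normal 0.958 -0.271 0.100
outer loop
vertex 2.763 2.281 -4.234
vertex 2.895 2.744 -4.245
vertex 2.712 2.574 -2.948
endloop
endfacet
facet normal -0.349 0.080 -0.934
outer loop
vertex 2.895 2.744 -4.245
vertex 2.308 2.666 -4.032
vertex 2.683 3.162 -4.13
endloop
endfacet
facet normal 0.896 0.405 0.180
outer loop
vertex 2.895 2.744 -4.245
vertex 2.683 3.162 -4.13
vertex 2.712 2.574 -2.948
endloop
endfacet

endsolid


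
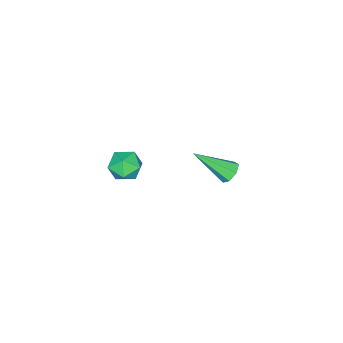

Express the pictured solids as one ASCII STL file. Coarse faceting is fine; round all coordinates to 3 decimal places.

solid 
facet normal -0.391 0.696 -0.602
outer loop
vertex -1.195 -2.736 -4.47
vertex -1.596 -2.691 -4.158
vertex -1.155 -2.435 -4.148
endloop
endfacet
facet normal 0.986 0.042 -0.162
outer loop
vertex -1.195 -2.736 -4.47
vertex -1.155 -2.435 -4.148
vertex -0.924 -3.889 -3.122
endloop
endfacet
facet normal -0.391 0.697 -0.601
outer loop
vertex -1.155 -2.435 -4.148
vertex -1.596 -2.691 -4.158
vertex -1.447 -2.327 -3.833
endloop
endfacet
facet normal 0.721 0.472 0.507
outer loop
vertex -1.155 -2.435 -4.148
vertex -1.447 -2.327 -3.833
vertex -0.924 -3.889 -3.122
endloop
endfacet
facet normal -0.391 0.697 -0.601
outer loop
vertex -1.447 -2.327 -3.833
vertex -1.596 -2.691 -4.158
vertex -1.851 -2.493 -3.763
endloop
endfacet
facet normal -0.011 0.411 0.911
outer loop
vertex -1.447 -2.327 -3.833
vertex -1.851 -2.493 -3.763
vertex -0.924 -3.889 -3.122
endloop
endfacet
facet normal -0.391 0.697 -0.602
outer loop
vertex -1.851 -2.493 -3.763
vertex -1.596 -2.691 -4.158
vertex -2.063 -2.808 -3.99
endloop
endfacet
facet normal -0.659 -0.095 0.746
outer loop
vertex -1.851 -2.493 -3.763
vertex -2.063 -2.808 -3.99
vertex -0.924 -3.889 -3.122
endloop
endfacet
facet normal -0.391 0.697 -0.601
outer loop
vertex -2.063 -2.808 -3.99
vertex -1.596 -2.691 -4.158
vertex -1.923 -3.035 -4.344
endloop
endfacet
facet normal -0.735 -0.665 0.136
outer loop
vertex -2.063 -2.808 -3.99
vertex -1.923 -3.035 -4.344
vertex -0.924 -3.889 -3.122
endloop
endfacet
facet normal -0.390 0.696 -0.602
outer loop
vertex -1.923 -3.035 -4.344
vertex -1.596 -2.691 -4.158
vertex -1.537 -3.003 -4.557
endloop
endfacet
facet normal -0.181 -0.870 -0.459
outer loop
vertex -1.923 -3.035 -4.344
vertex -1.537 -3.003 -4.557
vertex -0.924 -3.889 -3.122
endloop
endfacet
facet normal -0.390 0.696 -0.602
outer loop
vertex -1.537 -3.003 -4.557
vertex -1.596 -2.691 -4.158
vertex -1.195 -2.736 -4.47
endloop
endfacet
facet normal 0.584 -0.555 -0.592
outer loop
vertex -1.537 -3.003 -4.557
vertex -1.195 -2.736 -4.47
vertex -0.924 -3.889 -3.122
endloop
endfacet
facet normal -0.637 0.673 0.375
outer loop
vertex 2.76 -3.466 -0.23
vertex 2.886 -3.698 0.401
vertex 3.266 -3.193 0.14
endloop
endfacet
facet normal -0.332 0.917 -0.223
outer loop
vertex 2.76 -3.466 -0.23
vertex 3.266 -3.193 0.14
vertex 3.359 -3.321 -0.525
endloop
endfacet
facet normal -0.480 0.457 -0.749
outer loop
vertex 2.76 -3.466 -0.23
vertex 3.359 -3.321 -0.525
vertex 3.037 -3.905 -0.675
endloop
endfacet
facet normal -0.877 -0.070 -0.476
outer loop
vertex 2.76 -3.466 -0.23
vertex 3.037 -3.905 -0.675
vertex 2.745 -4.138 -0.103
endloop
endfacet
facet normal -0.974 0.063 0.218
outer loop
vertex 2.76 -3.466 -0.23
vertex 2.745 -4.138 -0.103
vertex 2.886 -3.698 0.401
endloop
endfacet
facet normal 0.374 0.919 -0.125
outer loop
vertex 3.359 -3.321 -0.525
vertex 3.266 -3.193 0.14
vertex 3.855 -3.462 -0.077
endloop
endfacet
facet normal -0.119 0.525 0.843
outer loop
vertex 3.266 -3.193 0.14
vertex 2.886 -3.698 0.401
vertex 3.563 -3.695 0.495
endloop
endfacet
facet normal -0.663 -0.462 0.589
outer loop
vertex 2.886 -3.698 0.401
vertex 2.745 -4.138 -0.103
vertex 3.241 -4.279 0.345
endloop
endfacet
facet normal -0.506 -0.677 -0.534
outer loop
vertex 2.745 -4.138 -0.103
vertex 3.037 -3.905 -0.675
vertex 3.334 -4.407 -0.32
endloop
endfacet
facet normal 0.135 0.176 -0.975
outer loop
vertex 3.037 -3.905 -0.675
vertex 3.359 -3.321 -0.525
vertex 3.714 -3.902 -0.581
endloop
endfacet
facet normal 0.877 0.070 0.476
outer loop
vertex 3.84 -4.134 0.05
vertex 3.855 -3.462 -0.077
vertex 3.563 -3.695 0.495
endloop
endfacet
facet normal 0.480 -0.457 0.749
outer loop
vertex 3.84 -4.134 0.05
vertex 3.563 -3.695 0.495
vertex 3.241 -4.279 0.345
endloop
endfacet
facet normal 0.332 -0.917 0.223
outer loop
vertex 3.84 -4.134 0.05
vertex 3.241 -4.279 0.345
vertex 3.334 -4.407 -0.32
endloop
endfacet
facet normal 0.637 -0.673 -0.375
outer loop
vertex 3.84 -4.134 0.05
vertex 3.334 -4.407 -0.32
vertex 3.714 -3.902 -0.581
endloop
endfacet
facet normal 0.974 -0.063 -0.218
outer loop
vertex 3.84 -4.134 0.05
vertex 3.714 -3.902 -0.581
vertex 3.855 -3.462 -0.077
endloop
endfacet
facet normal 0.506 0.677 0.534
outer loop
vertex 3.563 -3.695 0.495
vertex 3.855 -3.462 -0.077
vertex 3.266 -3.193 0.14
endloop
endfacet
facet normal -0.135 -0.176 0.975
outer loop
vertex 3.241 -4.279 0.345
vertex 3.563 -3.695 0.495
vertex 2.886 -3.698 0.401
endloop
endfacet
facet normal -0.374 -0.919 0.125
outer loop
vertex 3.334 -4.407 -0.32
vertex 3.241 -4.279 0.345
vertex 2.745 -4.138 -0.103
endloop
endfacet
facet normal 0.119 -0.525 -0.843
outer loop
vertex 3.714 -3.902 -0.581
vertex 3.334 -4.407 -0.32
vertex 3.037 -3.905 -0.675
endloop
endfacet
facet normal 0.663 0.462 -0.589
outer loop
vertex 3.855 -3.462 -0.077
vertex 3.714 -3.902 -0.581
vertex 3.359 -3.321 -0.525
endloop
endfacet

endsolid


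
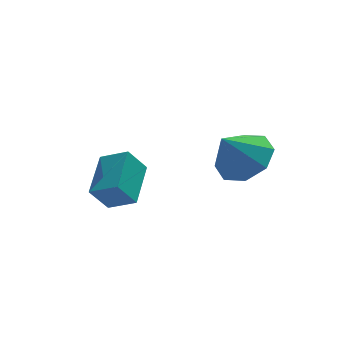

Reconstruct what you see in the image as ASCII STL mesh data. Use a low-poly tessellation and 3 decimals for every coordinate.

solid 
facet normal -0.562 -0.038 0.826
outer loop
vertex -1.462 -1.782 -3.418
vertex -0.797 -0.352 -2.899
vertex -2.25 -1.23 -3.929
endloop
endfacet
facet normal -0.400 -0.861 -0.313
outer loop
vertex -1.643 -1.188 -4.821
vertex -1.462 -1.782 -3.418
vertex -2.25 -1.23 -3.929
endloop
endfacet
facet normal -0.562 -0.040 0.826
outer loop
vertex -2.25 -1.23 -3.929
vertex -0.797 -0.352 -2.899
vertex -1.586 0.2 -3.409
endloop
endfacet
facet normal -0.724 0.506 -0.469
outer loop
vertex -1.586 0.2 -3.409
vertex -1.643 -1.188 -4.821
vertex -2.25 -1.23 -3.929
endloop
endfacet
facet normal 0.724 -0.507 0.469
outer loop
vertex -1.462 -1.782 -3.418
vertex -0.19 -0.31 -3.791
vertex -0.797 -0.352 -2.899
endloop
endfacet
facet normal -0.400 -0.861 -0.313
outer loop
vertex -0.854 -1.74 -4.311
vertex -1.462 -1.782 -3.418
vertex -1.643 -1.188 -4.821
endloop
endfacet
facet normal 0.724 -0.506 0.469
outer loop
vertex -0.854 -1.74 -4.311
vertex -0.19 -0.31 -3.791
vertex -1.462 -1.782 -3.418
endloop
endfacet
facet normal 0.400 0.861 0.313
outer loop
vertex -0.797 -0.352 -2.899
vertex -0.19 -0.31 -3.791
vertex -1.586 0.2 -3.409
endloop
endfacet
facet normal -0.724 0.507 -0.469
outer loop
vertex -0.978 0.242 -4.302
vertex -1.643 -1.188 -4.821
vertex -1.586 0.2 -3.409
endloop
endfacet
facet normal 0.400 0.861 0.313
outer loop
vertex -1.586 0.2 -3.409
vertex -0.19 -0.31 -3.791
vertex -0.978 0.242 -4.302
endloop
endfacet
facet normal 0.561 0.039 -0.827
outer loop
vertex -0.978 0.242 -4.302
vertex -0.854 -1.74 -4.311
vertex -1.643 -1.188 -4.821
endloop
endfacet
facet normal 0.563 0.039 -0.826
outer loop
vertex -0.19 -0.31 -3.791
vertex -0.854 -1.74 -4.311
vertex -0.978 0.242 -4.302
endloop
endfacet
facet normal 0.560 0.145 -0.816
outer loop
vertex 2.872 -3.901 -0.955
vertex 2.059 -3.529 -1.447
vertex 2.798 -3.129 -0.869
endloop
endfacet
facet normal 0.367 -0.068 0.928
outer loop
vertex 2.872 -3.901 -0.955
vertex 2.798 -3.129 -0.869
vertex 1.281 -3.731 -0.313
endloop
endfacet
facet normal 0.560 0.145 -0.816
outer loop
vertex 2.798 -3.129 -0.869
vertex 2.059 -3.529 -1.447
vertex 2.291 -2.591 -1.121
endloop
endfacet
facet normal 0.112 0.506 0.855
outer loop
vertex 2.798 -3.129 -0.869
vertex 2.291 -2.591 -1.121
vertex 1.281 -3.731 -0.313
endloop
endfacet
facet normal 0.560 0.145 -0.816
outer loop
vertex 2.291 -2.591 -1.121
vertex 2.059 -3.529 -1.447
vertex 1.649 -2.603 -1.564
endloop
endfacet
facet normal -0.393 0.737 0.549
outer loop
vertex 2.291 -2.591 -1.121
vertex 1.649 -2.603 -1.564
vertex 1.281 -3.731 -0.313
endloop
endfacet
facet normal 0.560 0.145 -0.816
outer loop
vertex 1.649 -2.603 -1.564
vertex 2.059 -3.529 -1.447
vertex 1.246 -3.158 -1.939
endloop
endfacet
facet normal -0.851 0.489 0.191
outer loop
vertex 1.649 -2.603 -1.564
vertex 1.246 -3.158 -1.939
vertex 1.281 -3.731 -0.313
endloop
endfacet
facet normal 0.560 0.145 -0.816
outer loop
vertex 1.246 -3.158 -1.939
vertex 2.059 -3.529 -1.447
vertex 1.32 -3.93 -2.025
endloop
endfacet
facet normal -0.995 -0.094 -0.012
outer loop
vertex 1.246 -3.158 -1.939
vertex 1.32 -3.93 -2.025
vertex 1.281 -3.731 -0.313
endloop
endfacet
facet normal 0.560 0.145 -0.816
outer loop
vertex 1.32 -3.93 -2.025
vertex 2.059 -3.529 -1.447
vertex 1.827 -4.468 -1.773
endloop
endfacet
facet normal -0.740 -0.669 0.061
outer loop
vertex 1.32 -3.93 -2.025
vertex 1.827 -4.468 -1.773
vertex 1.281 -3.731 -0.313
endloop
endfacet
facet normal 0.560 0.145 -0.816
outer loop
vertex 1.827 -4.468 -1.773
vertex 2.059 -3.529 -1.447
vertex 2.47 -4.456 -1.33
endloop
endfacet
facet normal -0.236 -0.900 0.366
outer loop
vertex 1.827 -4.468 -1.773
vertex 2.47 -4.456 -1.33
vertex 1.281 -3.731 -0.313
endloop
endfacet
facet normal 0.560 0.145 -0.816
outer loop
vertex 2.47 -4.456 -1.33
vertex 2.059 -3.529 -1.447
vertex 2.872 -3.901 -0.955
endloop
endfacet
facet normal 0.223 -0.651 0.725
outer loop
vertex 2.47 -4.456 -1.33
vertex 2.872 -3.901 -0.955
vertex 1.281 -3.731 -0.313
endloop
endfacet

endsolid


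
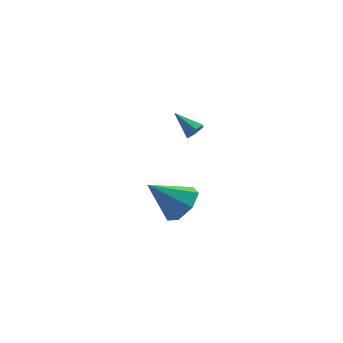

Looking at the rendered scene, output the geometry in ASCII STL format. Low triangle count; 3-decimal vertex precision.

solid 
facet normal 0.729 -0.183 -0.659
outer loop
vertex 1.77 -0.095 -2.412
vertex 1.116 0.158 -3.206
vertex 1.768 0.791 -2.66
endloop
endfacet
facet normal 0.301 0.258 0.918
outer loop
vertex 1.77 -0.095 -2.412
vertex 1.768 0.791 -2.66
vertex -0.336 0.522 -1.894
endloop
endfacet
facet normal 0.729 -0.182 -0.660
outer loop
vertex 1.768 0.791 -2.66
vertex 1.116 0.158 -3.206
vertex 1.274 1.2 -3.319
endloop
endfacet
facet normal 0.067 0.869 0.489
outer loop
vertex 1.768 0.791 -2.66
vertex 1.274 1.2 -3.319
vertex -0.336 0.522 -1.894
endloop
endfacet
facet normal 0.729 -0.182 -0.660
outer loop
vertex 1.274 1.2 -3.319
vertex 1.116 0.158 -3.206
vertex 0.661 0.825 -3.893
endloop
endfacet
facet normal -0.455 0.886 -0.093
outer loop
vertex 1.274 1.2 -3.319
vertex 0.661 0.825 -3.893
vertex -0.336 0.522 -1.894
endloop
endfacet
facet normal 0.729 -0.182 -0.660
outer loop
vertex 0.661 0.825 -3.893
vertex 1.116 0.158 -3.206
vertex 0.39 -0.052 -3.95
endloop
endfacet
facet normal -0.872 0.295 -0.390
outer loop
vertex 0.661 0.825 -3.893
vertex 0.39 -0.052 -3.95
vertex -0.336 0.522 -1.894
endloop
endfacet
facet normal 0.729 -0.183 -0.660
outer loop
vertex 0.39 -0.052 -3.95
vertex 1.116 0.158 -3.206
vertex 0.666 -0.771 -3.446
endloop
endfacet
facet normal -0.870 -0.459 -0.179
outer loop
vertex 0.39 -0.052 -3.95
vertex 0.666 -0.771 -3.446
vertex -0.336 0.522 -1.894
endloop
endfacet
facet normal 0.729 -0.183 -0.660
outer loop
vertex 0.666 -0.771 -3.446
vertex 1.116 0.158 -3.206
vertex 1.28 -0.79 -2.762
endloop
endfacet
facet normal -0.450 -0.807 0.382
outer loop
vertex 0.666 -0.771 -3.446
vertex 1.28 -0.79 -2.762
vertex -0.336 0.522 -1.894
endloop
endfacet
facet normal 0.730 -0.182 -0.659
outer loop
vertex 1.28 -0.79 -2.762
vertex 1.116 0.158 -3.206
vertex 1.77 -0.095 -2.412
endloop
endfacet
facet normal 0.071 -0.488 0.870
outer loop
vertex 1.28 -0.79 -2.762
vertex 1.77 -0.095 -2.412
vertex -0.336 0.522 -1.894
endloop
endfacet
facet normal 0.486 -0.702 -0.520
outer loop
vertex 1.63 -1.085 2.429
vertex 1.218 -1.37 2.429
vertex 1.296 -1.042 2.059
endloop
endfacet
facet normal 0.383 0.892 -0.242
outer loop
vertex 1.63 -1.085 2.429
vertex 1.296 -1.042 2.059
vertex 0.582 -0.45 3.111
endloop
endfacet
facet normal 0.485 -0.703 -0.520
outer loop
vertex 1.296 -1.042 2.059
vertex 1.218 -1.37 2.429
vertex 0.885 -1.326 2.059
endloop
endfacet
facet normal -0.433 0.627 -0.647
outer loop
vertex 1.296 -1.042 2.059
vertex 0.885 -1.326 2.059
vertex 0.582 -0.45 3.111
endloop
endfacet
facet normal 0.486 -0.702 -0.521
outer loop
vertex 0.885 -1.326 2.059
vertex 1.218 -1.37 2.429
vertex 0.807 -1.654 2.428
endloop
endfacet
facet normal -0.969 -0.043 -0.243
outer loop
vertex 0.885 -1.326 2.059
vertex 0.807 -1.654 2.428
vertex 0.582 -0.45 3.111
endloop
endfacet
facet normal 0.486 -0.701 -0.522
outer loop
vertex 0.807 -1.654 2.428
vertex 1.218 -1.37 2.429
vertex 1.141 -1.698 2.798
endloop
endfacet
facet normal -0.689 -0.451 0.568
outer loop
vertex 0.807 -1.654 2.428
vertex 1.141 -1.698 2.798
vertex 0.582 -0.45 3.111
endloop
endfacet
facet normal 0.487 -0.701 -0.521
outer loop
vertex 1.141 -1.698 2.798
vertex 1.218 -1.37 2.429
vertex 1.552 -1.413 2.799
endloop
endfacet
facet normal 0.127 -0.187 0.974
outer loop
vertex 1.141 -1.698 2.798
vertex 1.552 -1.413 2.799
vertex 0.582 -0.45 3.111
endloop
endfacet
facet normal 0.486 -0.702 -0.520
outer loop
vertex 1.552 -1.413 2.799
vertex 1.218 -1.37 2.429
vertex 1.63 -1.085 2.429
endloop
endfacet
facet normal 0.664 0.484 0.569
outer loop
vertex 1.552 -1.413 2.799
vertex 1.63 -1.085 2.429
vertex 0.582 -0.45 3.111
endloop
endfacet

endsolid


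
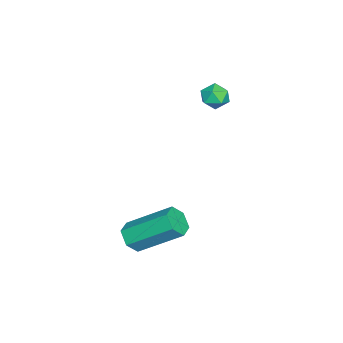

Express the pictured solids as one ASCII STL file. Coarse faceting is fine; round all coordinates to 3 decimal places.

solid 
facet normal -0.587 0.443 0.678
outer loop
vertex -0.773 1.34 1.478
vertex -1.3 1.106 1.175
vertex -1.015 0.759 1.648
endloop
endfacet
facet normal 0.041 0.265 0.963
outer loop
vertex -0.773 1.34 1.478
vertex -1.015 0.759 1.648
vertex -0.37 0.841 1.598
endloop
endfacet
facet normal 0.555 0.589 0.587
outer loop
vertex -0.773 1.34 1.478
vertex -0.37 0.841 1.598
vertex -0.257 1.238 1.093
endloop
endfacet
facet normal 0.244 0.967 0.071
outer loop
vertex -0.773 1.34 1.478
vertex -0.257 1.238 1.093
vertex -0.831 1.402 0.832
endloop
endfacet
facet normal -0.462 0.878 0.126
outer loop
vertex -0.773 1.34 1.478
vertex -0.831 1.402 0.832
vertex -1.3 1.106 1.175
endloop
endfacet
facet normal 0.125 -0.441 0.889
outer loop
vertex -0.37 0.841 1.598
vertex -1.015 0.759 1.648
vertex -0.649 0.298 1.368
endloop
endfacet
facet normal -0.892 -0.152 0.426
outer loop
vertex -1.015 0.759 1.648
vertex -1.3 1.106 1.175
vertex -1.223 0.462 1.107
endloop
endfacet
facet normal -0.690 0.553 -0.467
outer loop
vertex -1.3 1.106 1.175
vertex -0.831 1.402 0.832
vertex -1.11 0.859 0.602
endloop
endfacet
facet normal 0.452 0.697 -0.557
outer loop
vertex -0.831 1.402 0.832
vertex -0.257 1.238 1.093
vertex -0.465 0.941 0.552
endloop
endfacet
facet normal 0.956 0.085 0.281
outer loop
vertex -0.257 1.238 1.093
vertex -0.37 0.841 1.598
vertex -0.18 0.594 1.025
endloop
endfacet
facet normal -0.244 -0.967 -0.071
outer loop
vertex -0.707 0.36 0.722
vertex -0.649 0.298 1.368
vertex -1.223 0.462 1.107
endloop
endfacet
facet normal -0.555 -0.589 -0.587
outer loop
vertex -0.707 0.36 0.722
vertex -1.223 0.462 1.107
vertex -1.11 0.859 0.602
endloop
endfacet
facet normal -0.041 -0.265 -0.963
outer loop
vertex -0.707 0.36 0.722
vertex -1.11 0.859 0.602
vertex -0.465 0.941 0.552
endloop
endfacet
facet normal 0.587 -0.443 -0.678
outer loop
vertex -0.707 0.36 0.722
vertex -0.465 0.941 0.552
vertex -0.18 0.594 1.025
endloop
endfacet
facet normal 0.462 -0.878 -0.126
outer loop
vertex -0.707 0.36 0.722
vertex -0.18 0.594 1.025
vertex -0.649 0.298 1.368
endloop
endfacet
facet normal -0.452 -0.697 0.557
outer loop
vertex -1.223 0.462 1.107
vertex -0.649 0.298 1.368
vertex -1.015 0.759 1.648
endloop
endfacet
facet normal -0.956 -0.085 -0.281
outer loop
vertex -1.11 0.859 0.602
vertex -1.223 0.462 1.107
vertex -1.3 1.106 1.175
endloop
endfacet
facet normal -0.125 0.441 -0.889
outer loop
vertex -0.465 0.941 0.552
vertex -1.11 0.859 0.602
vertex -0.831 1.402 0.832
endloop
endfacet
facet normal 0.892 0.152 -0.426
outer loop
vertex -0.18 0.594 1.025
vertex -0.465 0.941 0.552
vertex -0.257 1.238 1.093
endloop
endfacet
facet normal 0.690 -0.553 0.467
outer loop
vertex -0.649 0.298 1.368
vertex -0.18 0.594 1.025
vertex -0.37 0.841 1.598
endloop
endfacet
facet normal 0.063 -0.810 -0.584
outer loop
vertex 4.119 -1.389 -3.665
vertex 3.829 -1.038 -4.183
vertex 4.515 -1.039 -4.108
endloop
endfacet
facet normal 0.816 -0.294 0.497
outer loop
vertex 4.119 -1.389 -3.665
vertex 4.515 -1.039 -4.108
vertex 3.981 0.367 -2.398
endloop
endfacet
facet normal 0.816 -0.294 0.497
outer loop
vertex 3.981 0.367 -2.398
vertex 4.515 -1.039 -4.108
vertex 4.377 0.718 -2.841
endloop
endfacet
facet normal -0.065 0.809 0.584
outer loop
vertex 3.981 0.367 -2.398
vertex 4.377 0.718 -2.841
vertex 3.691 0.718 -2.917
endloop
endfacet
facet normal 0.063 -0.810 -0.583
outer loop
vertex 4.515 -1.039 -4.108
vertex 3.829 -1.038 -4.183
vertex 4.225 -0.688 -4.627
endloop
endfacet
facet normal 0.905 0.293 -0.308
outer loop
vertex 4.515 -1.039 -4.108
vertex 4.225 -0.688 -4.627
vertex 4.377 0.718 -2.841
endloop
endfacet
facet normal 0.905 0.293 -0.308
outer loop
vertex 4.377 0.718 -2.841
vertex 4.225 -0.688 -4.627
vertex 4.087 1.069 -3.36
endloop
endfacet
facet normal -0.065 0.809 0.584
outer loop
vertex 4.377 0.718 -2.841
vertex 4.087 1.069 -3.36
vertex 3.691 0.718 -2.917
endloop
endfacet
facet normal 0.063 -0.810 -0.583
outer loop
vertex 4.225 -0.688 -4.627
vertex 3.829 -1.038 -4.183
vertex 3.539 -0.687 -4.702
endloop
endfacet
facet normal 0.089 0.587 -0.805
outer loop
vertex 4.225 -0.688 -4.627
vertex 3.539 -0.687 -4.702
vertex 4.087 1.069 -3.36
endloop
endfacet
facet normal 0.088 0.587 -0.805
outer loop
vertex 4.087 1.069 -3.36
vertex 3.539 -0.687 -4.702
vertex 3.401 1.069 -3.435
endloop
endfacet
facet normal -0.064 0.809 0.584
outer loop
vertex 4.087 1.069 -3.36
vertex 3.401 1.069 -3.435
vertex 3.691 0.718 -2.917
endloop
endfacet
facet normal 0.065 -0.809 -0.584
outer loop
vertex 3.539 -0.687 -4.702
vertex 3.829 -1.038 -4.183
vertex 3.143 -1.038 -4.259
endloop
endfacet
facet normal -0.817 0.294 -0.497
outer loop
vertex 3.539 -0.687 -4.702
vertex 3.143 -1.038 -4.259
vertex 3.401 1.069 -3.435
endloop
endfacet
facet normal -0.816 0.294 -0.497
outer loop
vertex 3.401 1.069 -3.435
vertex 3.143 -1.038 -4.259
vertex 3.005 0.719 -2.992
endloop
endfacet
facet normal -0.063 0.810 0.584
outer loop
vertex 3.401 1.069 -3.435
vertex 3.005 0.719 -2.992
vertex 3.691 0.718 -2.917
endloop
endfacet
facet normal 0.065 -0.809 -0.584
outer loop
vertex 3.143 -1.038 -4.259
vertex 3.829 -1.038 -4.183
vertex 3.433 -1.389 -3.74
endloop
endfacet
facet normal -0.905 -0.293 0.308
outer loop
vertex 3.143 -1.038 -4.259
vertex 3.433 -1.389 -3.74
vertex 3.005 0.719 -2.992
endloop
endfacet
facet normal -0.905 -0.293 0.308
outer loop
vertex 3.005 0.719 -2.992
vertex 3.433 -1.389 -3.74
vertex 3.295 0.368 -2.473
endloop
endfacet
facet normal -0.063 0.810 0.583
outer loop
vertex 3.005 0.719 -2.992
vertex 3.295 0.368 -2.473
vertex 3.691 0.718 -2.917
endloop
endfacet
facet normal 0.064 -0.809 -0.584
outer loop
vertex 3.433 -1.389 -3.74
vertex 3.829 -1.038 -4.183
vertex 4.119 -1.389 -3.665
endloop
endfacet
facet normal -0.088 -0.587 0.805
outer loop
vertex 3.433 -1.389 -3.74
vertex 4.119 -1.389 -3.665
vertex 3.295 0.368 -2.473
endloop
endfacet
facet normal -0.089 -0.587 0.804
outer loop
vertex 3.295 0.368 -2.473
vertex 4.119 -1.389 -3.665
vertex 3.981 0.367 -2.398
endloop
endfacet
facet normal -0.063 0.810 0.583
outer loop
vertex 3.295 0.368 -2.473
vertex 3.981 0.367 -2.398
vertex 3.691 0.718 -2.917
endloop
endfacet

endsolid


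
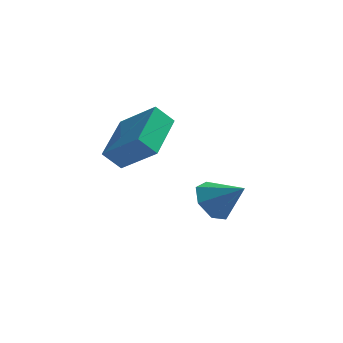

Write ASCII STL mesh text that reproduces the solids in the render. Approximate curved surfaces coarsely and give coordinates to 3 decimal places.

solid 
facet normal -0.779 0.220 -0.587
outer loop
vertex 0.398 2.882 -2.898
vertex -0.133 2.366 -2.387
vertex 0.049 3.243 -2.3
endloop
endfacet
facet normal 0.768 0.637 0.064
outer loop
vertex 0.398 2.882 -2.898
vertex 0.049 3.243 -2.3
vertex 0.973 2.054 -1.553
endloop
endfacet
facet normal -0.779 0.220 -0.587
outer loop
vertex 0.049 3.243 -2.3
vertex -0.133 2.366 -2.387
vertex -0.437 2.944 -1.767
endloop
endfacet
facet normal 0.321 0.670 0.669
outer loop
vertex 0.049 3.243 -2.3
vertex -0.437 2.944 -1.767
vertex 0.973 2.054 -1.553
endloop
endfacet
facet normal -0.779 0.220 -0.587
outer loop
vertex -0.437 2.944 -1.767
vertex -0.133 2.366 -2.387
vertex -0.694 2.209 -1.701
endloop
endfacet
facet normal -0.077 0.116 0.990
outer loop
vertex -0.437 2.944 -1.767
vertex -0.694 2.209 -1.701
vertex 0.973 2.054 -1.553
endloop
endfacet
facet normal -0.779 0.221 -0.587
outer loop
vertex -0.694 2.209 -1.701
vertex -0.133 2.366 -2.387
vertex -0.529 1.593 -2.152
endloop
endfacet
facet normal -0.126 -0.608 0.784
outer loop
vertex -0.694 2.209 -1.701
vertex -0.529 1.593 -2.152
vertex 0.973 2.054 -1.553
endloop
endfacet
facet normal -0.778 0.220 -0.588
outer loop
vertex -0.529 1.593 -2.152
vertex -0.133 2.366 -2.387
vertex -0.065 1.559 -2.779
endloop
endfacet
facet normal 0.210 -0.955 0.208
outer loop
vertex -0.529 1.593 -2.152
vertex -0.065 1.559 -2.779
vertex 0.973 2.054 -1.553
endloop
endfacet
facet normal -0.779 0.220 -0.587
outer loop
vertex -0.065 1.559 -2.779
vertex -0.133 2.366 -2.387
vertex 0.347 2.133 -3.111
endloop
endfacet
facet normal 0.680 -0.666 -0.307
outer loop
vertex -0.065 1.559 -2.779
vertex 0.347 2.133 -3.111
vertex 0.973 2.054 -1.553
endloop
endfacet
facet normal -0.779 0.220 -0.587
outer loop
vertex 0.347 2.133 -3.111
vertex -0.133 2.366 -2.387
vertex 0.398 2.882 -2.898
endloop
endfacet
facet normal 0.928 0.042 -0.371
outer loop
vertex 0.347 2.133 -3.111
vertex 0.398 2.882 -2.898
vertex 0.973 2.054 -1.553
endloop
endfacet
facet normal -0.746 0.320 -0.584
outer loop
vertex -3.403 -0.14 0.709
vertex -3.148 1.719 1.402
vertex -2.808 0.028 0.04
endloop
endfacet
facet normal -0.127 -0.929 -0.347
outer loop
vertex -1.532 -0.519 1.038
vertex -3.403 -0.14 0.709
vertex -2.808 0.028 0.04
endloop
endfacet
facet normal -0.747 0.320 -0.583
outer loop
vertex -2.808 0.028 0.04
vertex -3.148 1.719 1.402
vertex -2.554 1.887 0.734
endloop
endfacet
facet normal 0.653 0.185 -0.734
outer loop
vertex -2.554 1.887 0.734
vertex -1.532 -0.519 1.038
vertex -2.808 0.028 0.04
endloop
endfacet
facet normal -0.653 -0.184 0.734
outer loop
vertex -3.403 -0.14 0.709
vertex -1.872 1.172 2.4
vertex -3.148 1.719 1.402
endloop
endfacet
facet normal -0.127 -0.929 -0.347
outer loop
vertex -2.126 -0.687 1.706
vertex -3.403 -0.14 0.709
vertex -1.532 -0.519 1.038
endloop
endfacet
facet normal -0.653 -0.185 0.735
outer loop
vertex -2.126 -0.687 1.706
vertex -1.872 1.172 2.4
vertex -3.403 -0.14 0.709
endloop
endfacet
facet normal 0.127 0.929 0.347
outer loop
vertex -3.148 1.719 1.402
vertex -1.872 1.172 2.4
vertex -2.554 1.887 0.734
endloop
endfacet
facet normal 0.653 0.184 -0.735
outer loop
vertex -1.277 1.34 1.731
vertex -1.532 -0.519 1.038
vertex -2.554 1.887 0.734
endloop
endfacet
facet normal 0.127 0.929 0.347
outer loop
vertex -2.554 1.887 0.734
vertex -1.872 1.172 2.4
vertex -1.277 1.34 1.731
endloop
endfacet
facet normal 0.747 -0.320 0.583
outer loop
vertex -1.277 1.34 1.731
vertex -2.126 -0.687 1.706
vertex -1.532 -0.519 1.038
endloop
endfacet
facet normal 0.746 -0.320 0.584
outer loop
vertex -1.872 1.172 2.4
vertex -2.126 -0.687 1.706
vertex -1.277 1.34 1.731
endloop
endfacet

endsolid


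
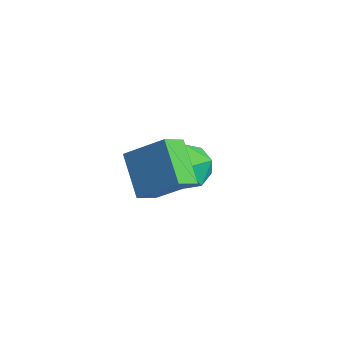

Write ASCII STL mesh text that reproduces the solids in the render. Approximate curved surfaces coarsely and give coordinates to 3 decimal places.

solid 
facet normal -0.960 -0.192 -0.202
outer loop
vertex 0.139 3.263 -2.523
vertex 0.328 2.314 -2.519
vertex 0.067 2.76 -1.701
endloop
endfacet
facet normal -0.895 0.411 0.173
outer loop
vertex 0.139 3.263 -2.523
vertex 0.067 2.76 -1.701
vertex 0.471 3.638 -1.696
endloop
endfacet
facet normal -0.478 0.856 -0.197
outer loop
vertex 0.139 3.263 -2.523
vertex 0.471 3.638 -1.696
vertex 0.982 3.736 -2.511
endloop
endfacet
facet normal -0.285 0.528 -0.800
outer loop
vertex 0.139 3.263 -2.523
vertex 0.982 3.736 -2.511
vertex 0.894 2.918 -3.02
endloop
endfacet
facet normal -0.583 -0.120 -0.803
outer loop
vertex 0.139 3.263 -2.523
vertex 0.894 2.918 -3.02
vertex 0.328 2.314 -2.519
endloop
endfacet
facet normal -0.564 0.255 0.785
outer loop
vertex 0.471 3.638 -1.696
vertex 0.067 2.76 -1.701
vertex 0.866 2.922 -1.18
endloop
endfacet
facet normal -0.669 -0.721 0.180
outer loop
vertex 0.067 2.76 -1.701
vertex 0.328 2.314 -2.519
vertex 0.778 2.104 -1.689
endloop
endfacet
facet normal -0.058 -0.605 -0.794
outer loop
vertex 0.328 2.314 -2.519
vertex 0.894 2.918 -3.02
vertex 1.289 2.202 -2.504
endloop
endfacet
facet normal 0.424 0.445 -0.789
outer loop
vertex 0.894 2.918 -3.02
vertex 0.982 3.736 -2.511
vertex 1.693 3.08 -2.499
endloop
endfacet
facet normal 0.111 0.976 0.187
outer loop
vertex 0.982 3.736 -2.511
vertex 0.471 3.638 -1.696
vertex 1.432 3.526 -1.681
endloop
endfacet
facet normal 0.285 -0.528 0.800
outer loop
vertex 1.621 2.577 -1.677
vertex 0.866 2.922 -1.18
vertex 0.778 2.104 -1.689
endloop
endfacet
facet normal 0.478 -0.856 0.197
outer loop
vertex 1.621 2.577 -1.677
vertex 0.778 2.104 -1.689
vertex 1.289 2.202 -2.504
endloop
endfacet
facet normal 0.895 -0.411 -0.173
outer loop
vertex 1.621 2.577 -1.677
vertex 1.289 2.202 -2.504
vertex 1.693 3.08 -2.499
endloop
endfacet
facet normal 0.960 0.192 0.202
outer loop
vertex 1.621 2.577 -1.677
vertex 1.693 3.08 -2.499
vertex 1.432 3.526 -1.681
endloop
endfacet
facet normal 0.583 0.120 0.803
outer loop
vertex 1.621 2.577 -1.677
vertex 1.432 3.526 -1.681
vertex 0.866 2.922 -1.18
endloop
endfacet
facet normal -0.424 -0.445 0.789
outer loop
vertex 0.778 2.104 -1.689
vertex 0.866 2.922 -1.18
vertex 0.067 2.76 -1.701
endloop
endfacet
facet normal -0.111 -0.976 -0.187
outer loop
vertex 1.289 2.202 -2.504
vertex 0.778 2.104 -1.689
vertex 0.328 2.314 -2.519
endloop
endfacet
facet normal 0.564 -0.255 -0.785
outer loop
vertex 1.693 3.08 -2.499
vertex 1.289 2.202 -2.504
vertex 0.894 2.918 -3.02
endloop
endfacet
facet normal 0.669 0.721 -0.180
outer loop
vertex 1.432 3.526 -1.681
vertex 1.693 3.08 -2.499
vertex 0.982 3.736 -2.511
endloop
endfacet
facet normal 0.058 0.605 0.794
outer loop
vertex 0.866 2.922 -1.18
vertex 1.432 3.526 -1.681
vertex 0.471 3.638 -1.696
endloop
endfacet
facet normal -0.703 0.043 0.709
outer loop
vertex 3.655 1.056 0.925
vertex 3.365 1.749 0.595
vertex 2.711 0.24 0.039
endloop
endfacet
facet normal 0.353 -0.845 0.402
outer loop
vertex 3.815 0.171 -1.075
vertex 3.655 1.056 0.925
vertex 2.711 0.24 0.039
endloop
endfacet
facet normal -0.703 0.043 0.710
outer loop
vertex 2.711 0.24 0.039
vertex 3.365 1.749 0.595
vertex 2.421 0.933 -0.29
endloop
endfacet
facet normal -0.617 -0.533 -0.579
outer loop
vertex 2.421 0.933 -0.29
vertex 3.815 0.171 -1.075
vertex 2.711 0.24 0.039
endloop
endfacet
facet normal 0.617 0.534 0.578
outer loop
vertex 3.655 1.056 0.925
vertex 4.469 1.68 -0.519
vertex 3.365 1.749 0.595
endloop
endfacet
facet normal 0.353 -0.845 0.402
outer loop
vertex 4.759 0.987 -0.19
vertex 3.655 1.056 0.925
vertex 3.815 0.171 -1.075
endloop
endfacet
facet normal 0.618 0.533 0.578
outer loop
vertex 4.759 0.987 -0.19
vertex 4.469 1.68 -0.519
vertex 3.655 1.056 0.925
endloop
endfacet
facet normal -0.353 0.845 -0.402
outer loop
vertex 3.365 1.749 0.595
vertex 4.469 1.68 -0.519
vertex 2.421 0.933 -0.29
endloop
endfacet
facet normal -0.617 -0.534 -0.578
outer loop
vertex 3.525 0.864 -1.405
vertex 3.815 0.171 -1.075
vertex 2.421 0.933 -0.29
endloop
endfacet
facet normal -0.353 0.845 -0.402
outer loop
vertex 2.421 0.933 -0.29
vertex 4.469 1.68 -0.519
vertex 3.525 0.864 -1.405
endloop
endfacet
facet normal 0.703 -0.044 -0.710
outer loop
vertex 3.525 0.864 -1.405
vertex 4.759 0.987 -0.19
vertex 3.815 0.171 -1.075
endloop
endfacet
facet normal 0.703 -0.043 -0.710
outer loop
vertex 4.469 1.68 -0.519
vertex 4.759 0.987 -0.19
vertex 3.525 0.864 -1.405
endloop
endfacet

endsolid
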